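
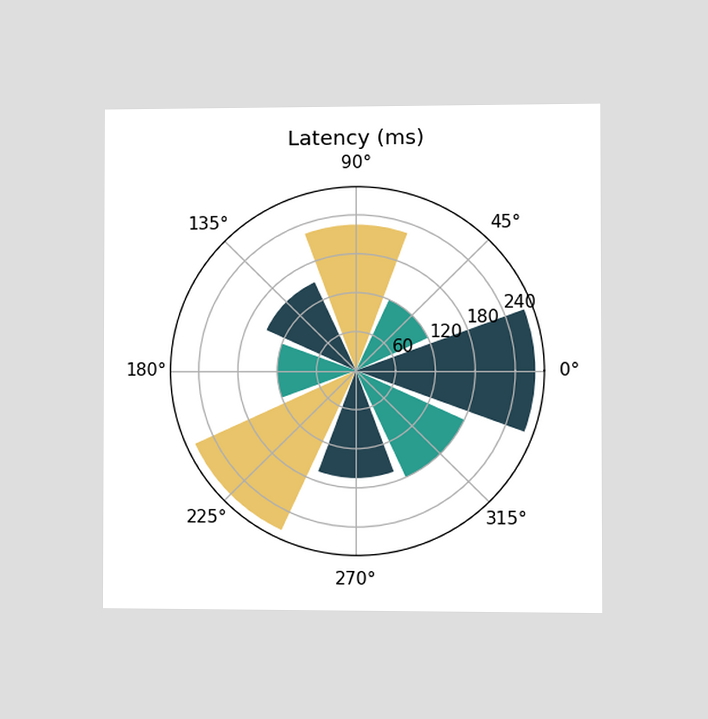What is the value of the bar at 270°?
The chart is viewed at a slight angle. The bar at 270° reaches 165ms on the radial axis.

165ms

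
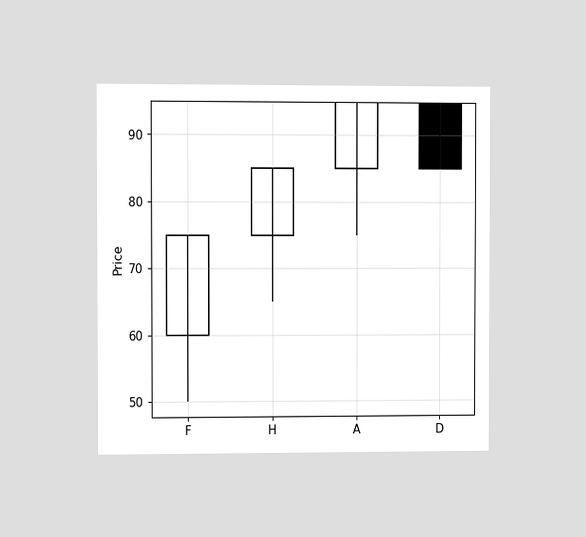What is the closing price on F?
The chart is viewed at a slight angle. The F candle closes at 75.

75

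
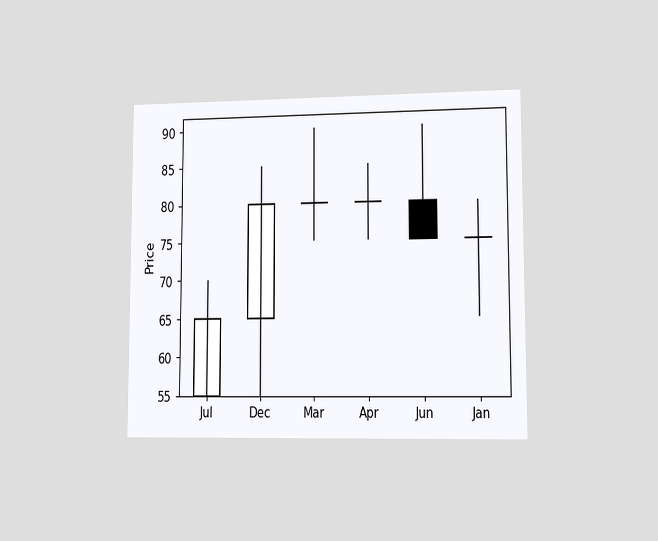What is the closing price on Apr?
80

The chart is viewed at a slight angle. The Apr candle closes at 80.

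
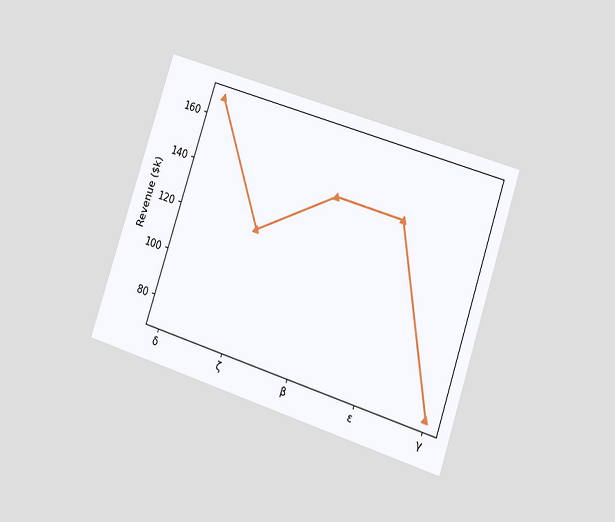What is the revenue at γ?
The chart is tilted about 18° clockwise and viewed slightly from the right. At γ, the line is at $72k.

$72k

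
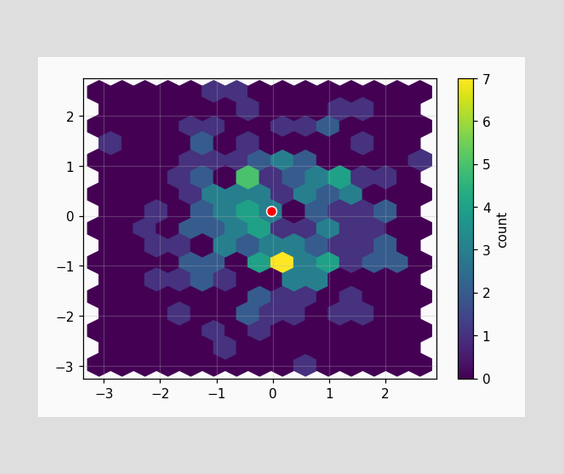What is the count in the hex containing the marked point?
3

The marked hex reads 3 on the colorbar.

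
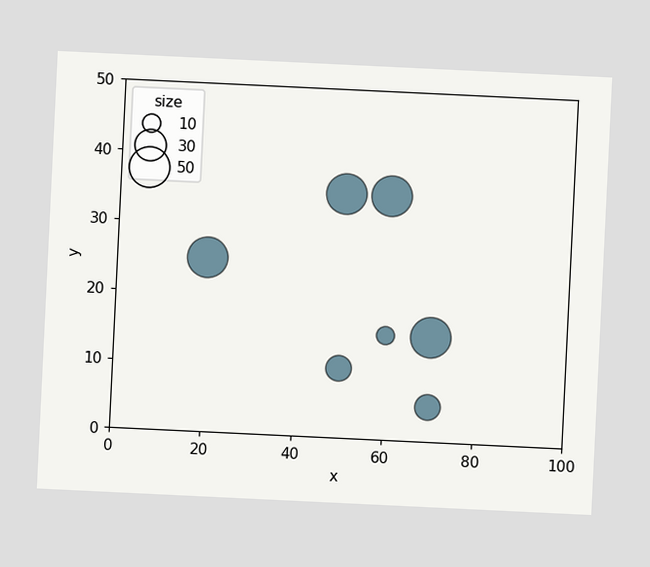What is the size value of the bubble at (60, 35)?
50

The chart is tilted about 3° clockwise. Matching the bubble at (60, 35) against the size legend gives 50.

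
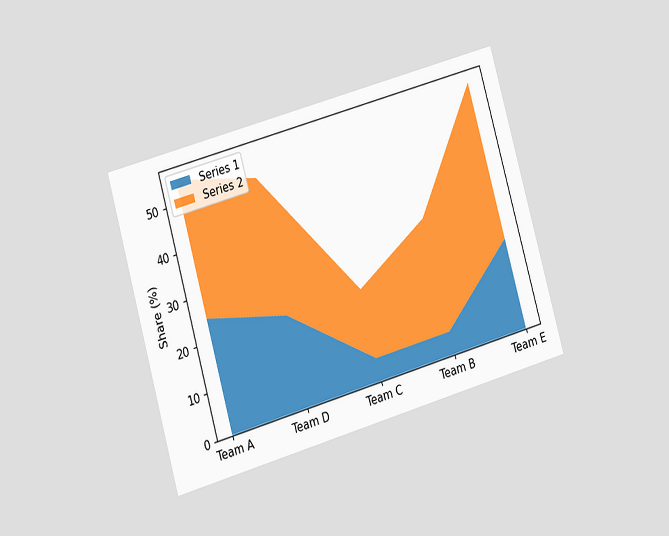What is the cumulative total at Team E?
The chart is tilted about 16° counter-clockwise and viewed at a slight angle. The stacked total at Team E reaches 55%.

55%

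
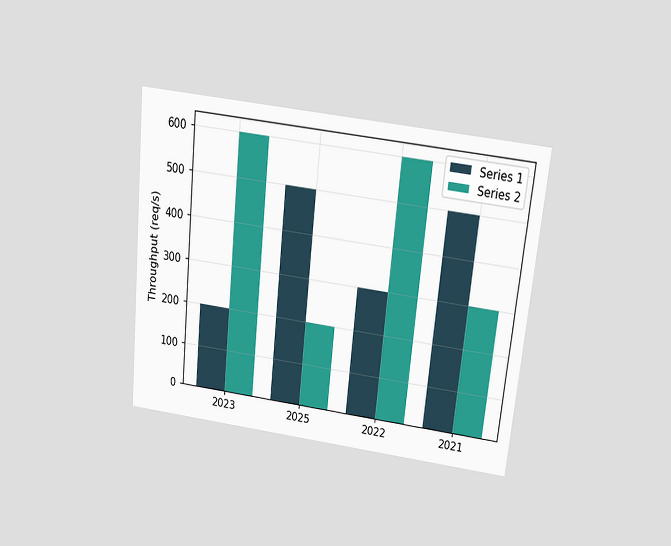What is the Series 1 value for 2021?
500req/s

The chart is tilted about 6° clockwise and viewed slightly from above. The Series 1 bar at 2021 reaches 500req/s on the y-axis.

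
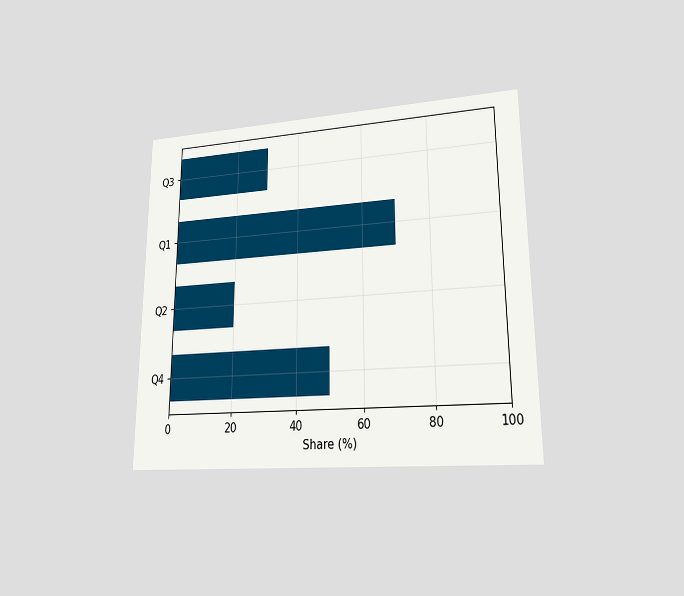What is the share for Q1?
The chart is viewed at a slight angle. Reading along the chart's x-axis, the Q1 bar reaches 70%.

70%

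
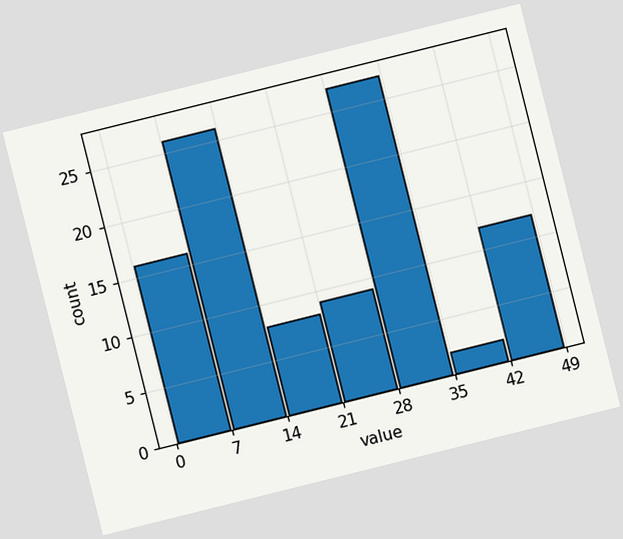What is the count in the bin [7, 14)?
The chart is tilted about 14° counter-clockwise. The [7, 14) bin has height 26.

26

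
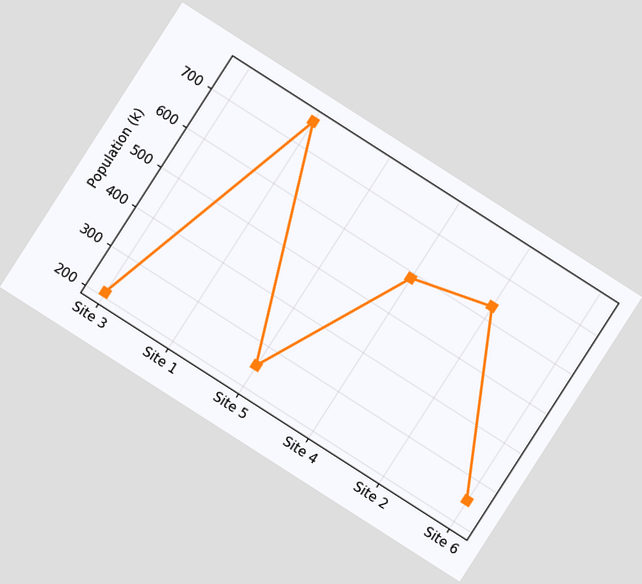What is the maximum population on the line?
756k

The chart is tilted about 33° clockwise. The highest point is at Site 1, and reading across to the y-axis gives 756k.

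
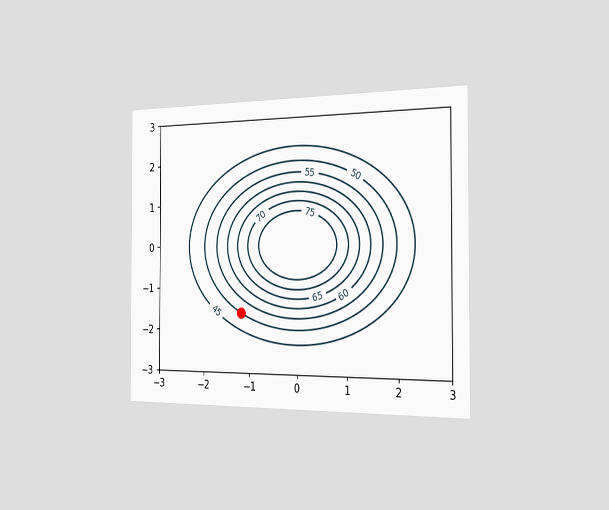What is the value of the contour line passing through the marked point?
The chart is viewed slightly from the right. The marked point sits on the contour labelled 50.

50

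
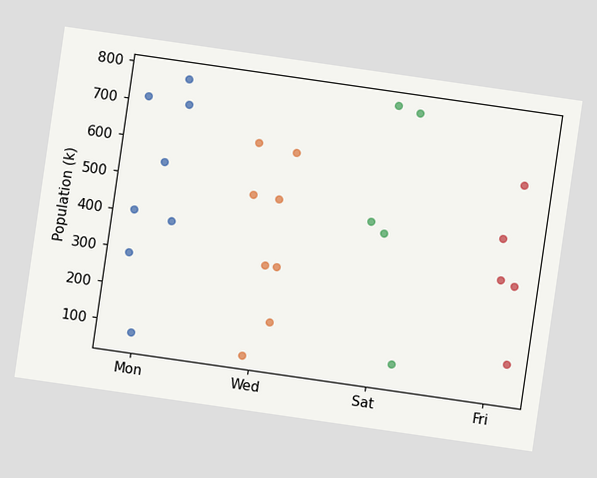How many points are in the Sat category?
5

The chart is tilted about 8° clockwise. Counting the markers in the Sat column gives 5.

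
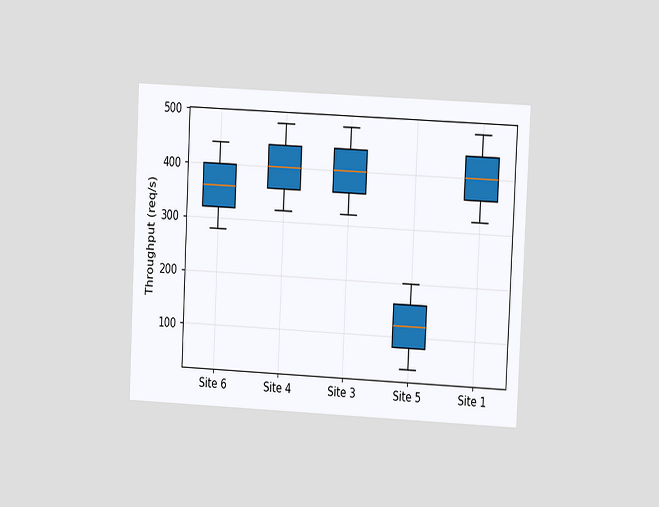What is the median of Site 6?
360req/s

The chart is tilted about 3° clockwise and viewed at a slight angle. The median line in the Site 6 box sits at 360req/s.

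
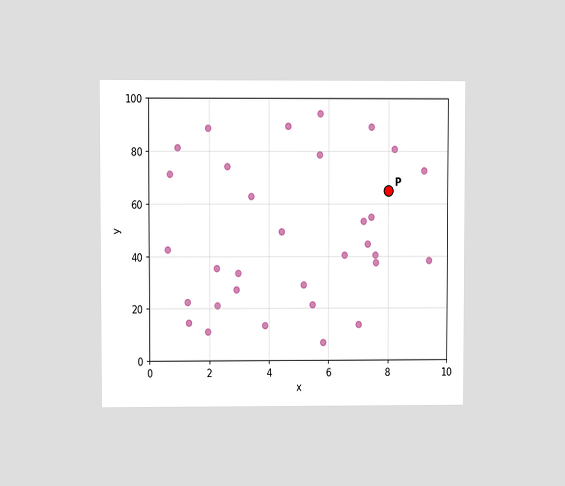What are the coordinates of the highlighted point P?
The chart is viewed at a slight angle. Following the gridlines from P to each axis, P sits at (8, 65).

(8, 65)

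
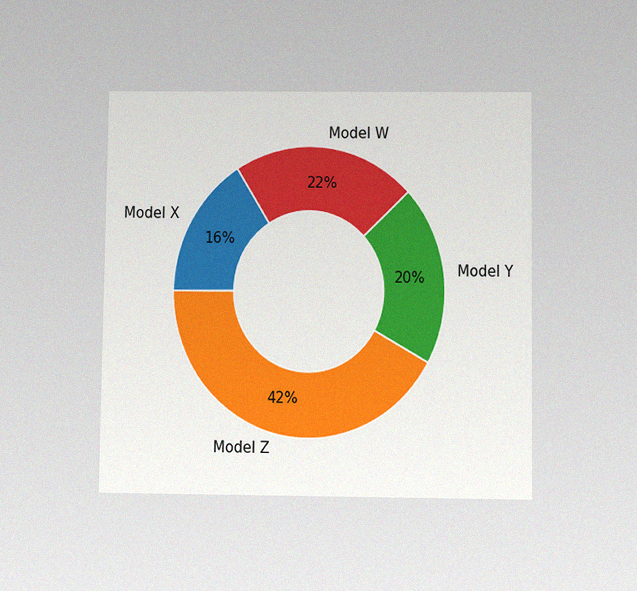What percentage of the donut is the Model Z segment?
The chart is viewed slightly from below, with some photo noise. The Model Z segment takes up 42% of the ring.

42%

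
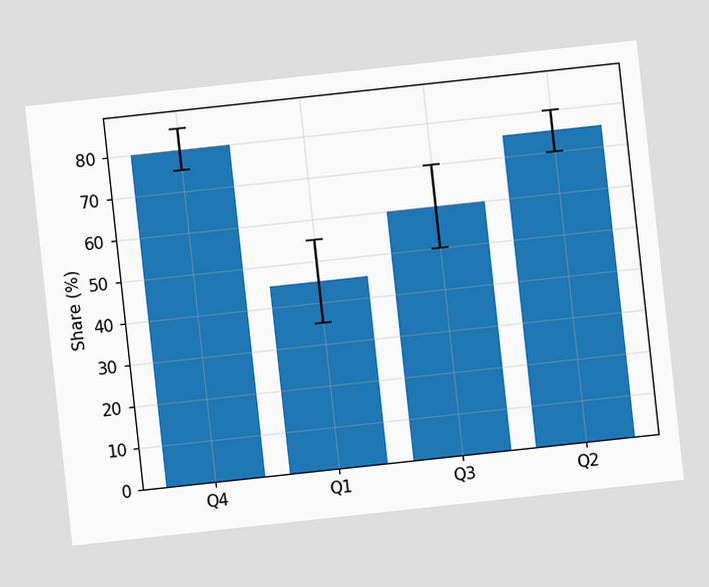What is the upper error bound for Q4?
85%

The chart is tilted about 6° counter-clockwise. The Q4 bar's upper whisker reaches 85%.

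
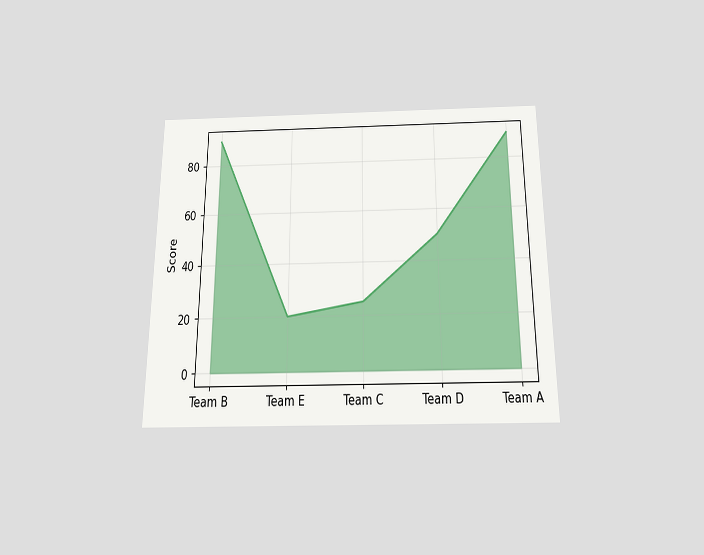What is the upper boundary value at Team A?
90

The chart is viewed slightly from below. At Team A the upper boundary is at 90.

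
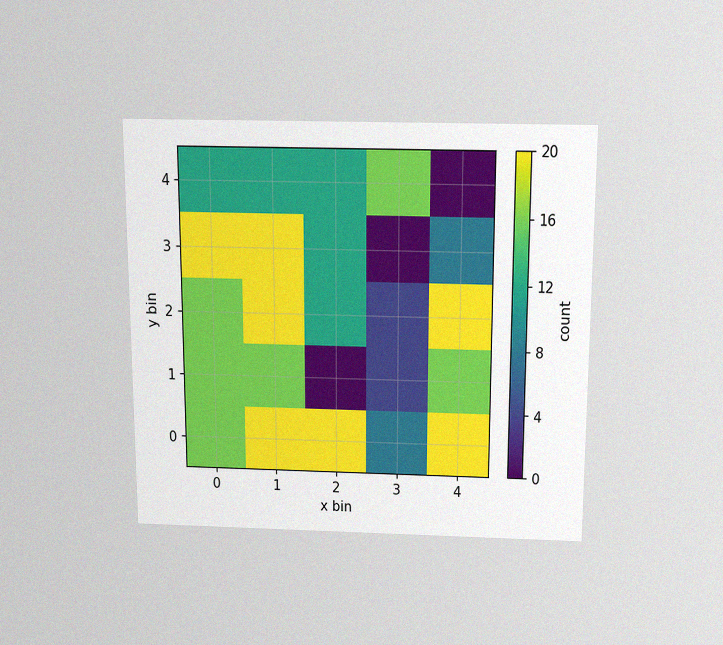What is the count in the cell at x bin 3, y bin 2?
The chart is viewed slightly from above, with some photo noise. Matching the cell (3, 2) against the colorbar gives 4.

4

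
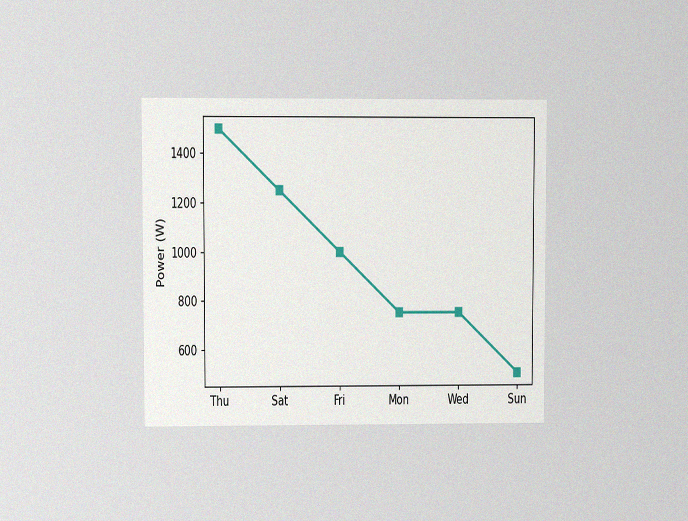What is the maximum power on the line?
1500W

The chart is viewed at a slight angle, with some photo noise. The highest point is at Thu, and reading across to the y-axis gives 1500W.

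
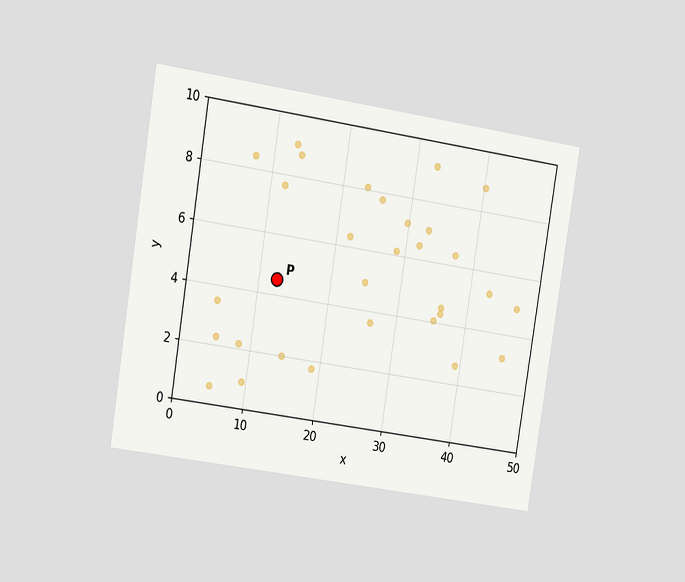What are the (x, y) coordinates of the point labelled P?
(12.5, 4.5)

The chart is tilted about 9° clockwise and viewed at a slight angle. Following the gridlines from P to each axis, P sits at (12.5, 4.5).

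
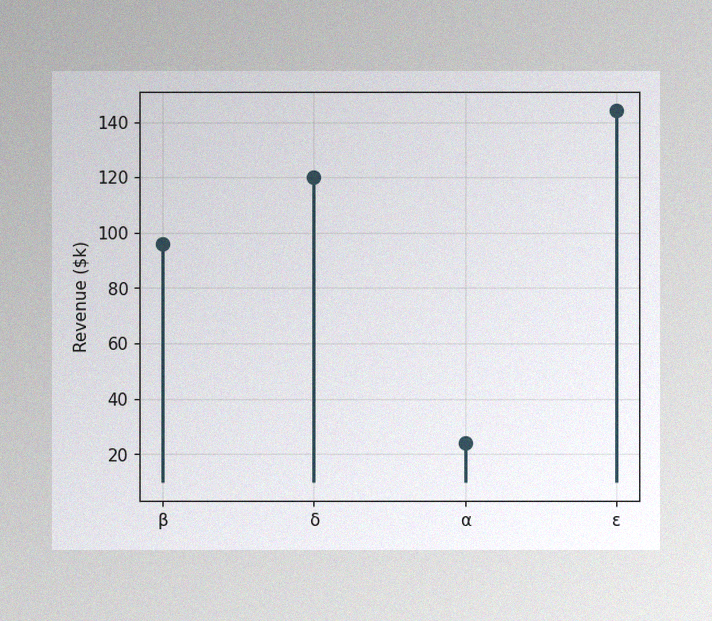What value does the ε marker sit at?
$144k

The image has some photo noise and uneven lighting. The ε marker sits at $144k.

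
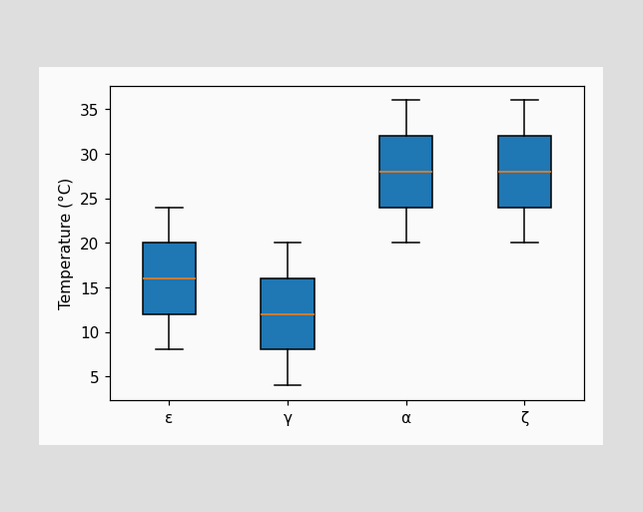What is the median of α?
28°C

The median line in the α box sits at 28°C.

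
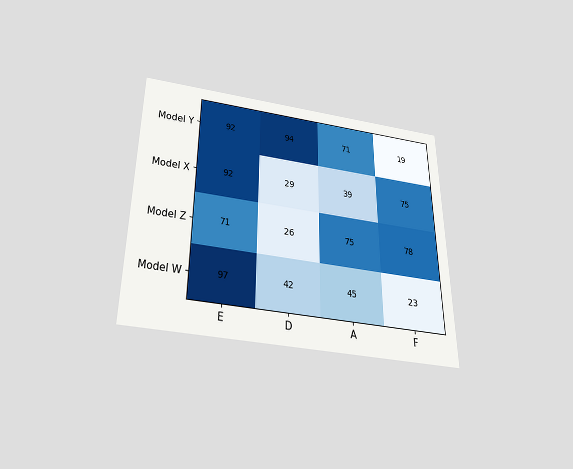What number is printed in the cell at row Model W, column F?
23

The chart is viewed slightly from below. The (Model W, F) cell reads 23.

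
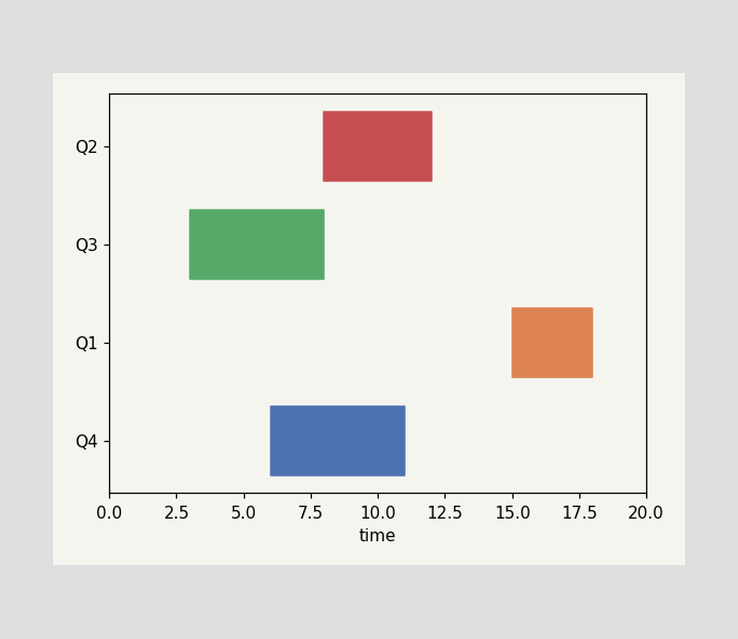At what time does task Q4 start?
The Q4 bar begins at t=6.

6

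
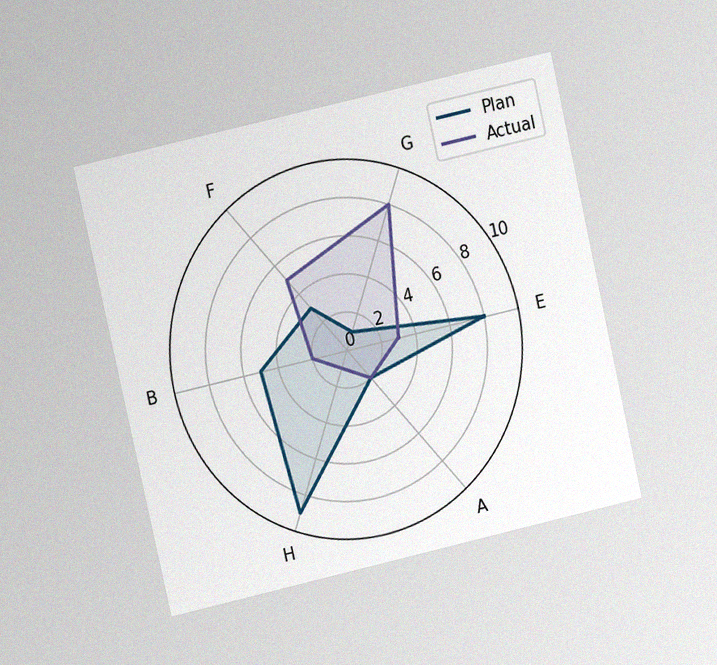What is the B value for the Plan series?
5

The chart is tilted about 13° counter-clockwise and viewed at a slight angle, with some photo noise. On the B axis, Plan reaches 5.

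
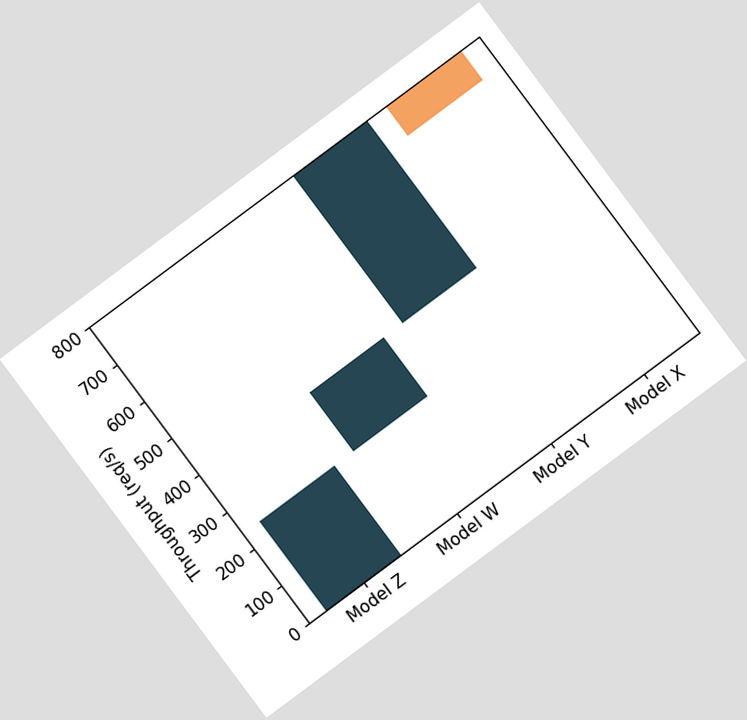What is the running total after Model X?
720req/s

The chart is tilted about 37° counter-clockwise. After Model X the running total reaches 720req/s.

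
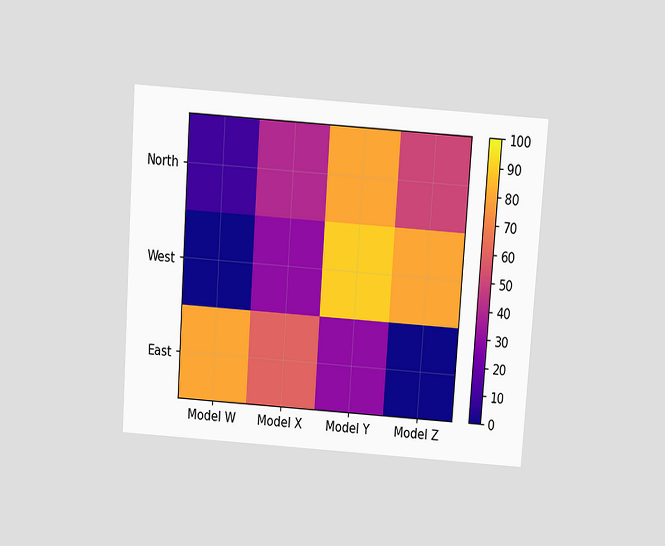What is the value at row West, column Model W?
The chart is tilted about 4° clockwise and viewed slightly from above. Matching cell (West, Model W) against the colorbar gives 0.

0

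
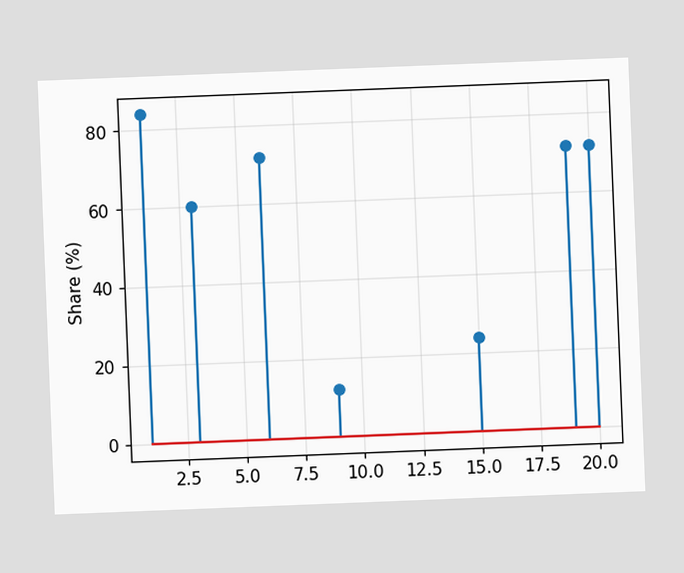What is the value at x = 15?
The chart is tilted about 2° counter-clockwise. The stem at x=15 reaches 24%.

24%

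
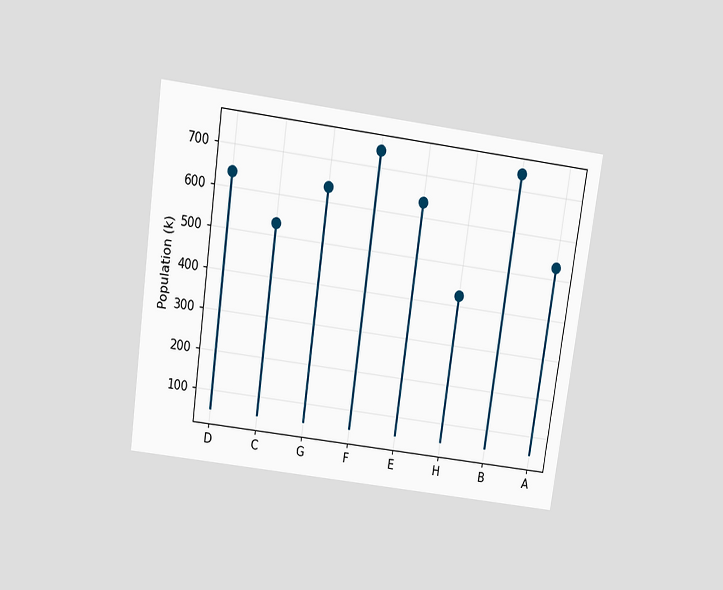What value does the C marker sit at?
The chart is tilted about 8° clockwise and viewed slightly from above. The C marker sits at 530k.

530k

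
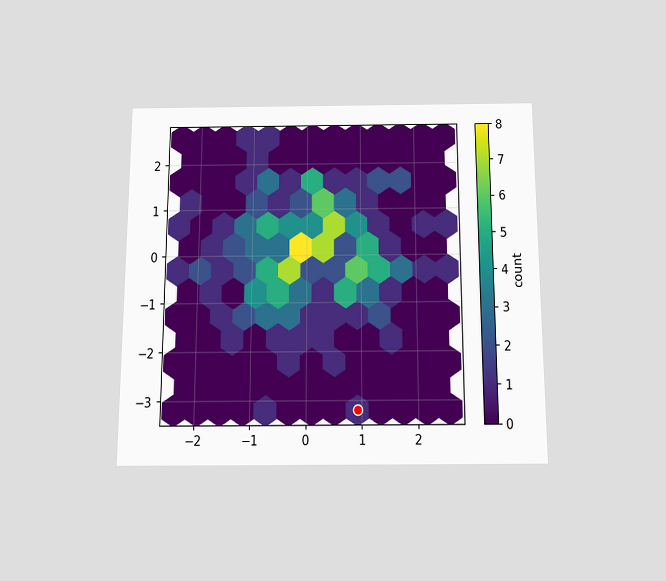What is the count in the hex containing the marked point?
The chart is viewed slightly from below. The marked hex reads 1 on the colorbar.

1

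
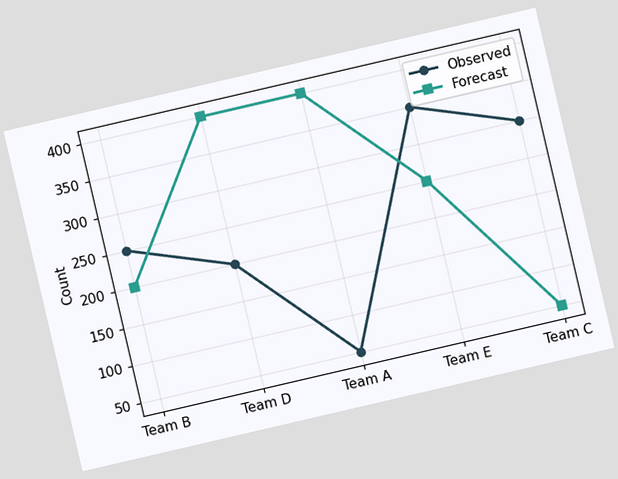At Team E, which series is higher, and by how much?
The chart is tilted about 13° counter-clockwise. At Team E, Observed sits above the other line by 100.

Observed, by 100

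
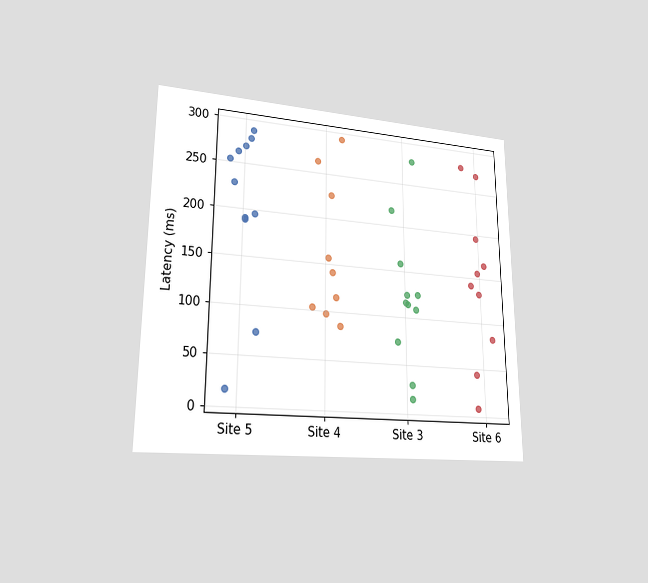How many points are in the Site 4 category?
The chart is viewed at a slight angle. Counting the markers in the Site 4 column gives 9.

9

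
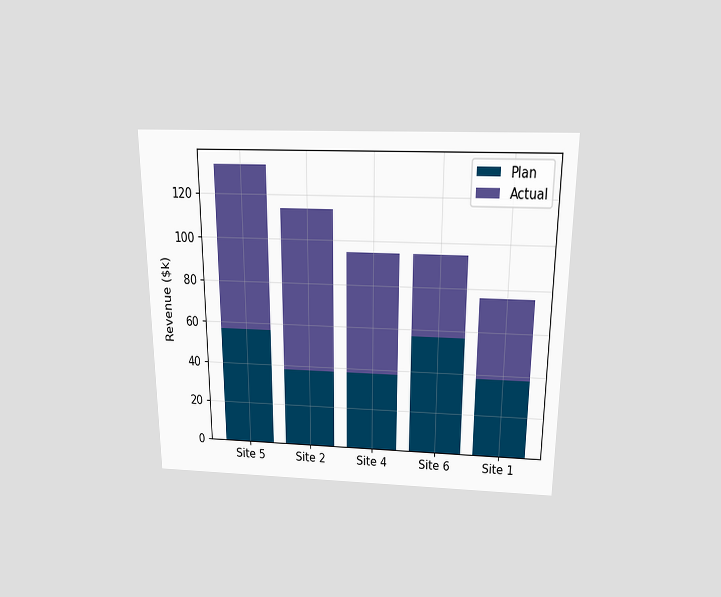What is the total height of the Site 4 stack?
$95k

The chart is viewed slightly from above. The Site 4 stack's top reaches $95k on the y-axis.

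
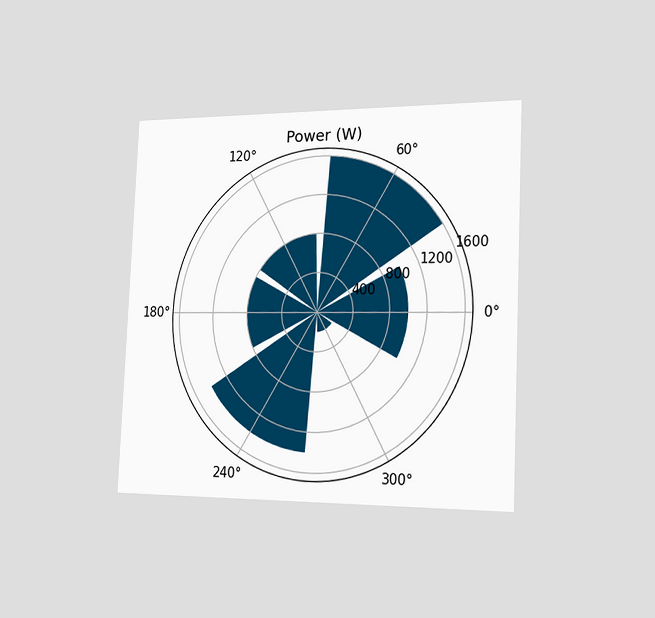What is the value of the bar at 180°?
The chart is tilted about 3° clockwise and viewed slightly from the right. The bar at 180° reaches 800W on the radial axis.

800W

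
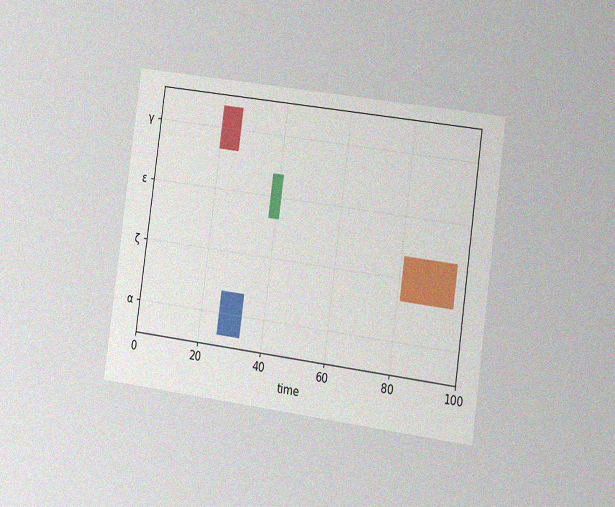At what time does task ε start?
38

The chart is tilted about 8° clockwise and viewed slightly from the right, with some photo noise. The ε bar begins at t=38.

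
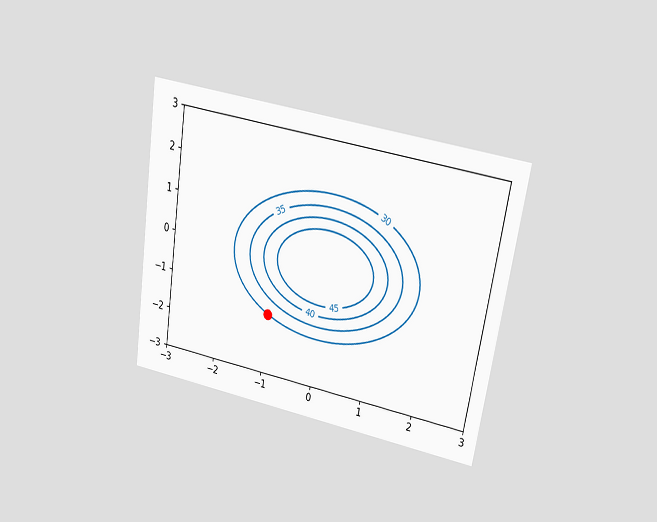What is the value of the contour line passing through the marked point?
30

The chart is tilted about 9° clockwise and viewed at a slight angle. The marked point sits on the contour labelled 30.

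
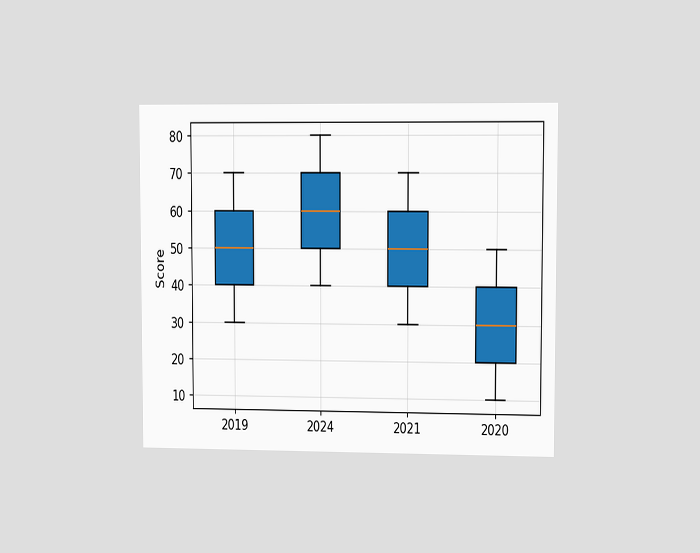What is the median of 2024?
60

The chart is viewed at a slight angle. The median line in the 2024 box sits at 60.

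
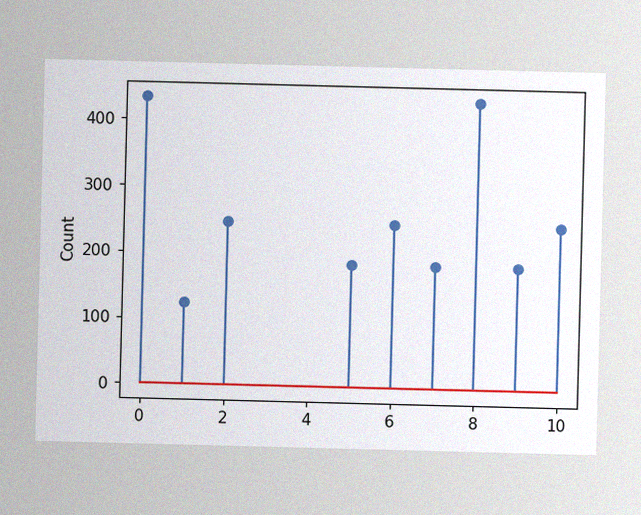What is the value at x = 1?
The image has some photo noise and uneven lighting. The stem at x=1 reaches 124.

124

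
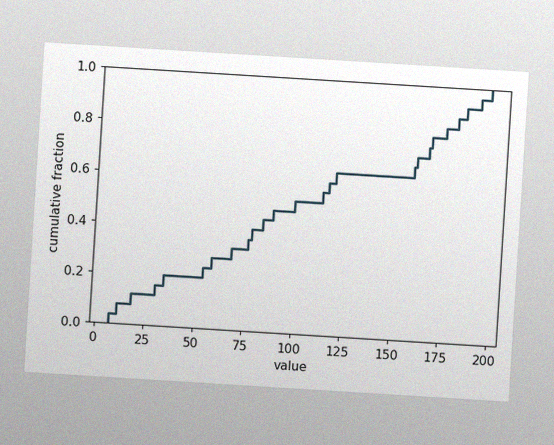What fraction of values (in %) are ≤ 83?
44%

The chart is tilted about 4° clockwise, with some photo noise. At x=83 the ECDF step is at 44%.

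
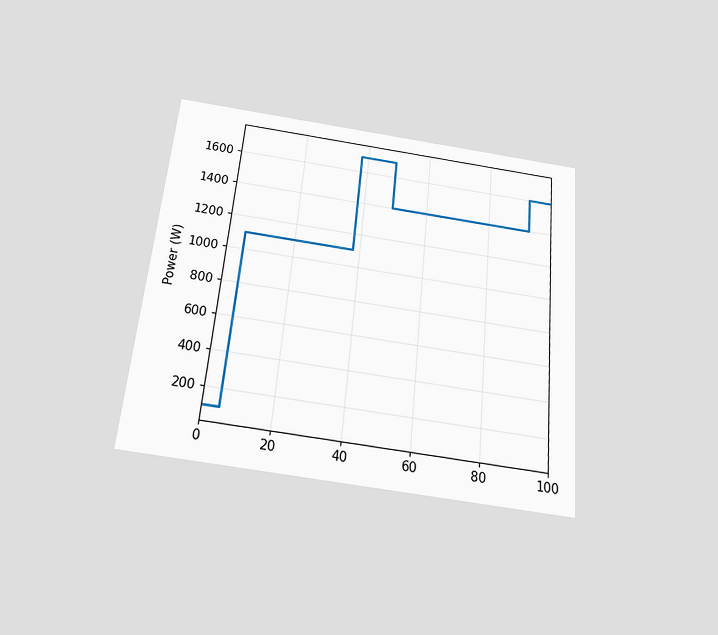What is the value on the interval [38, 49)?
The chart is tilted about 5° clockwise and viewed slightly from below. On [38, 49) the step sits at 1700W.

1700W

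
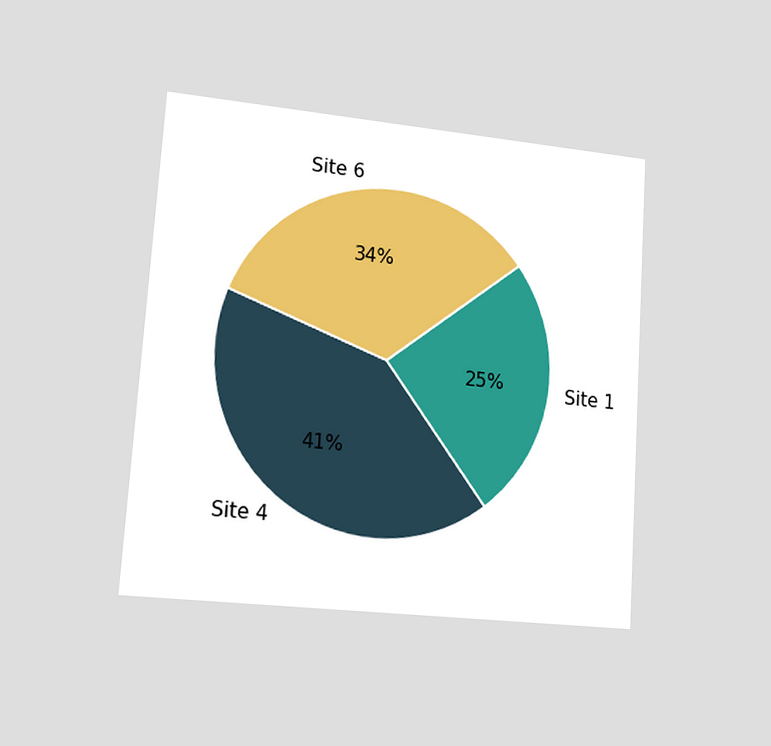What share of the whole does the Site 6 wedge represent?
The chart is tilted about 4° clockwise and viewed slightly from the left. The Site 6 slice takes up 34% of the pie.

34%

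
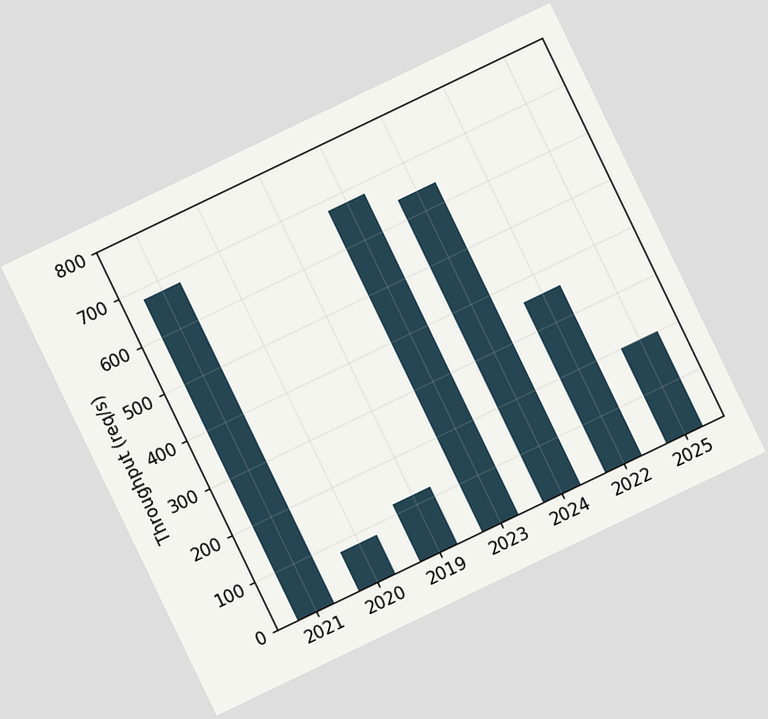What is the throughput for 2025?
The chart is tilted about 26° counter-clockwise. Reading along the chart's y-axis, the 2025 bar reaches 200req/s.

200req/s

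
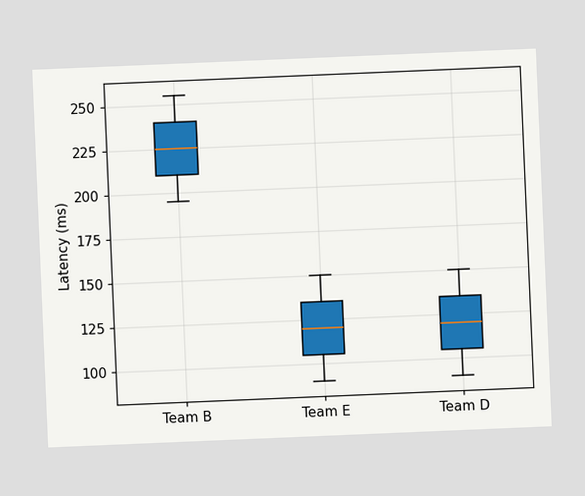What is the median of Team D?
120ms

The chart is tilted about 2° counter-clockwise. The median line in the Team D box sits at 120ms.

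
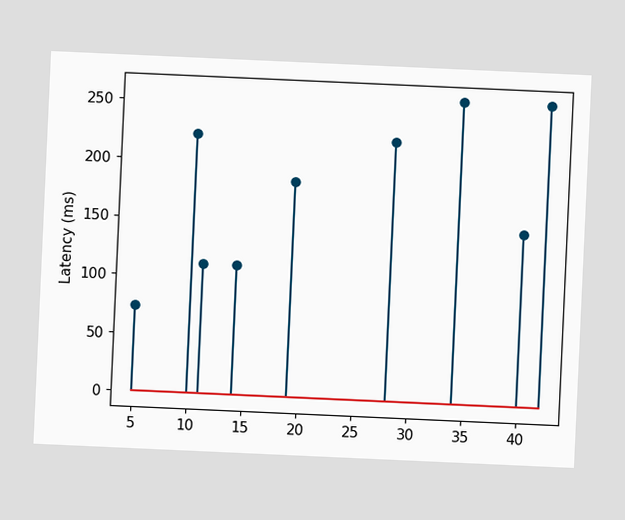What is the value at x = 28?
222ms

The chart is tilted about 3° clockwise. The stem at x=28 reaches 222ms.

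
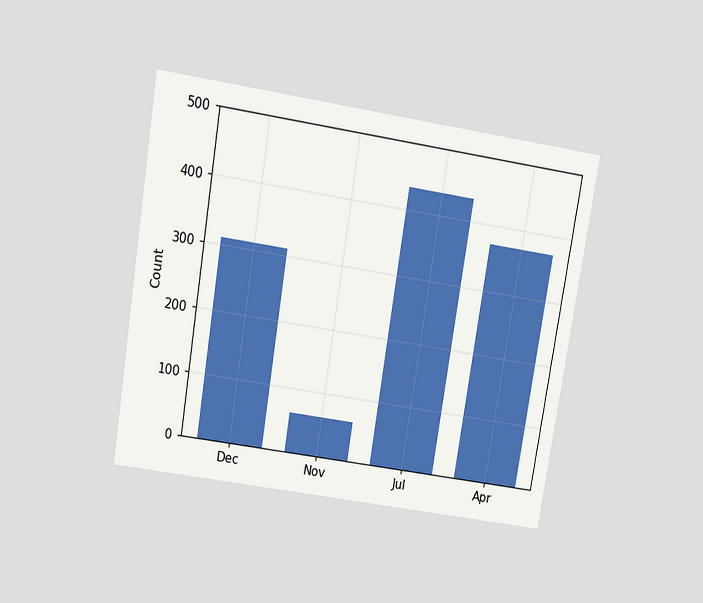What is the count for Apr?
The chart is tilted about 9° clockwise and viewed slightly from above. Reading along the chart's y-axis, the Apr bar reaches 372.

372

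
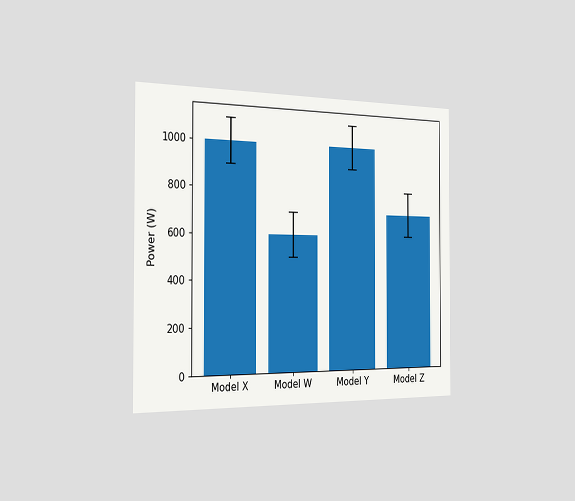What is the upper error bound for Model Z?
800W

The chart is viewed slightly from the left. The Model Z bar's upper whisker reaches 800W.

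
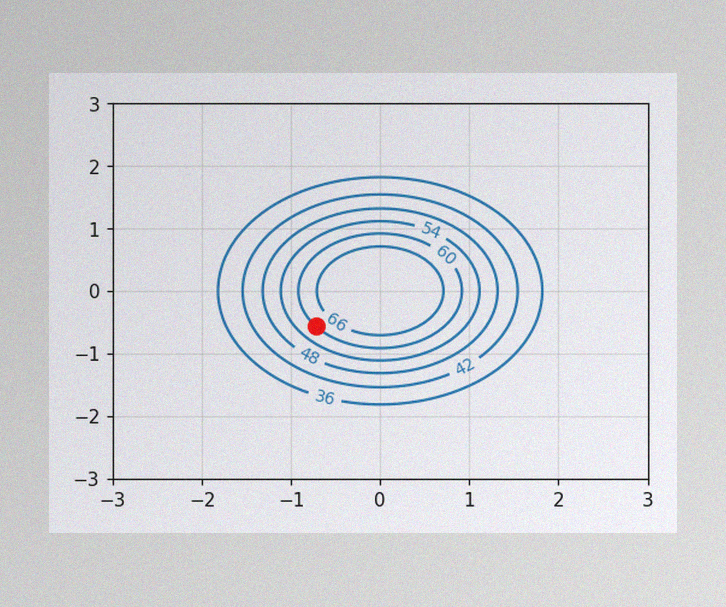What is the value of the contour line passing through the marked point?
60

The image has some photo noise and uneven lighting. The marked point sits on the contour labelled 60.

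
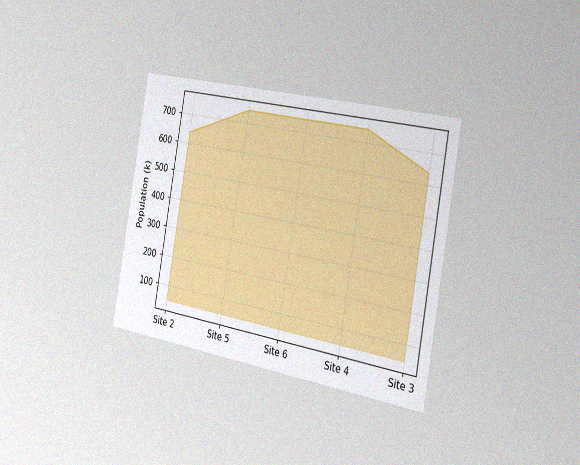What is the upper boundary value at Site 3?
636k

The chart is tilted about 10° clockwise and viewed slightly from the right, with some photo noise. At Site 3 the upper boundary is at 636k.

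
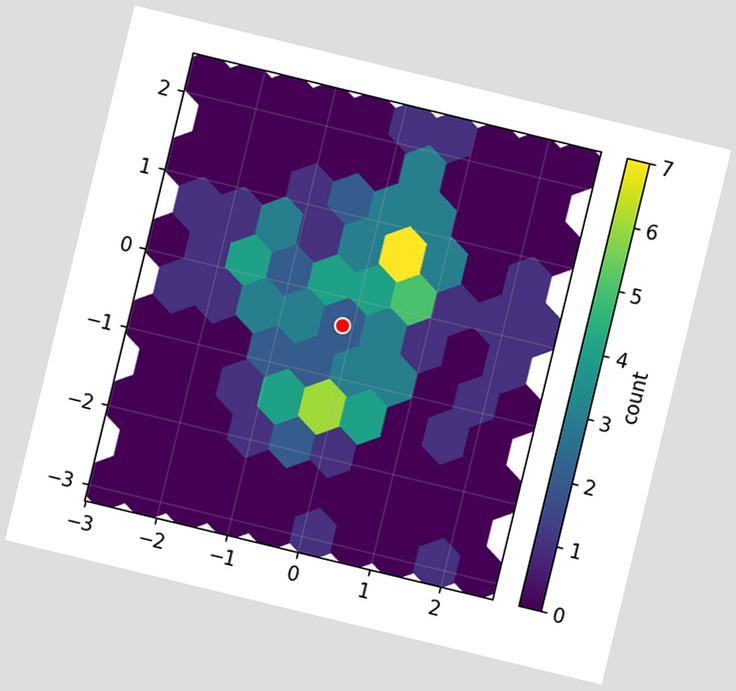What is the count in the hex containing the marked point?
The chart is tilted about 14° clockwise. The marked hex reads 2 on the colorbar.

2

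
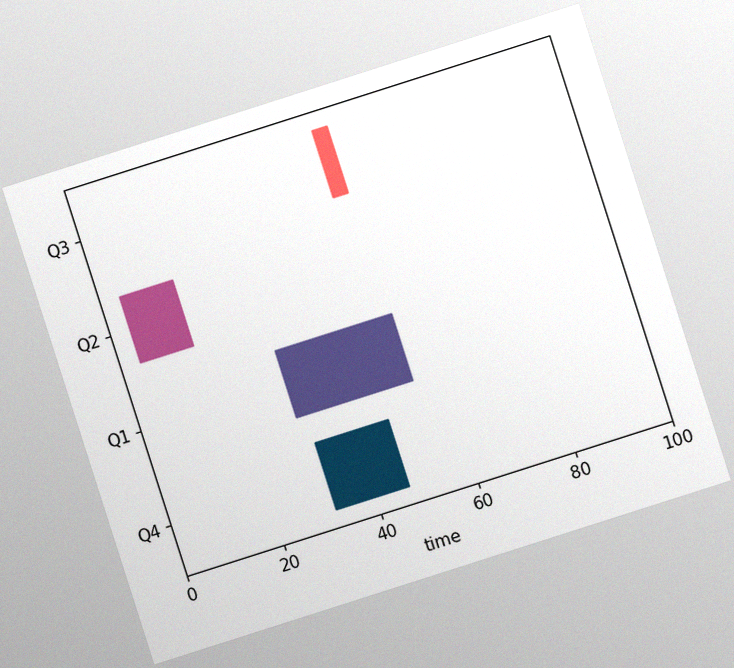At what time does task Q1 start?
30

The chart is tilted about 18° counter-clockwise, with some photo noise. The Q1 bar begins at t=30.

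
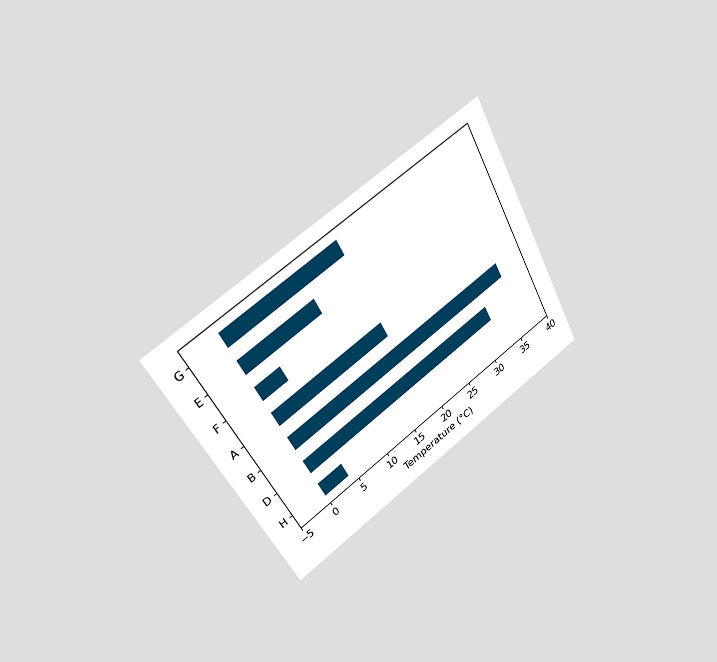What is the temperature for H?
4°C

The chart is tilted about 30° counter-clockwise and viewed slightly from the left. Reading along the chart's x-axis, the H bar reaches 4°C.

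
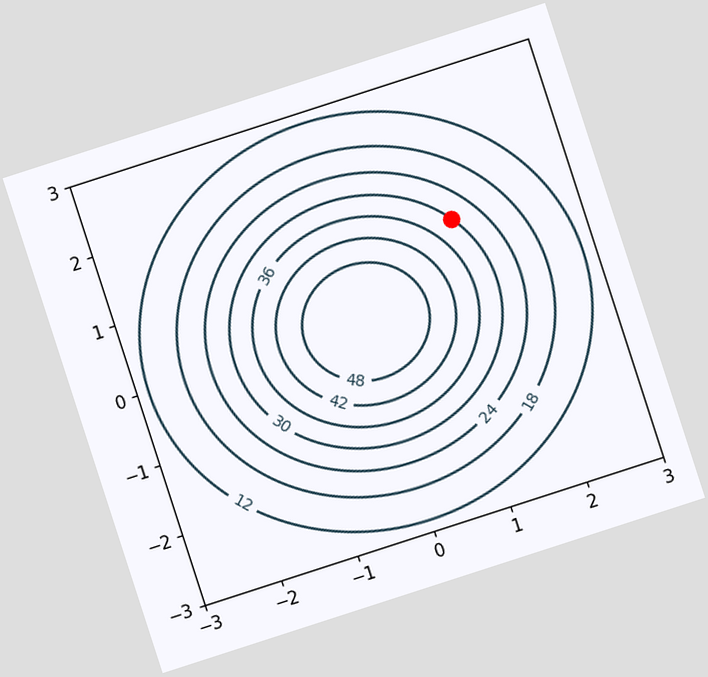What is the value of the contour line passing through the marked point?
The chart is tilted about 18° counter-clockwise. The marked point sits on the contour labelled 30.

30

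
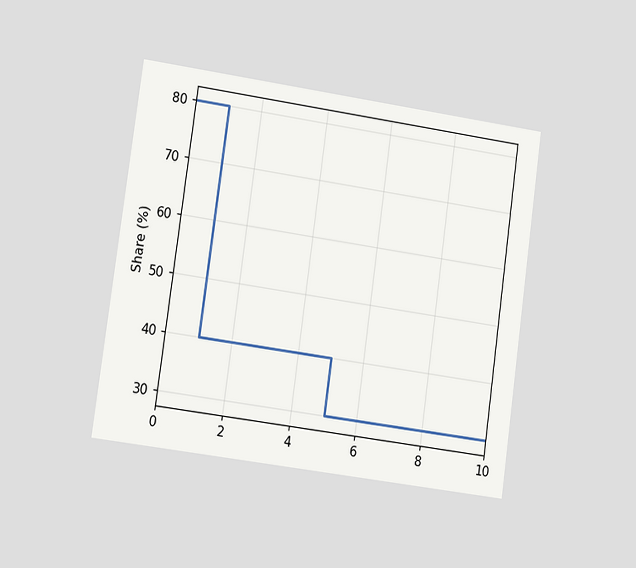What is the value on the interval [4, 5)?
The chart is tilted about 8° clockwise and viewed slightly from the left. On [4, 5) the step sits at 40%.

40%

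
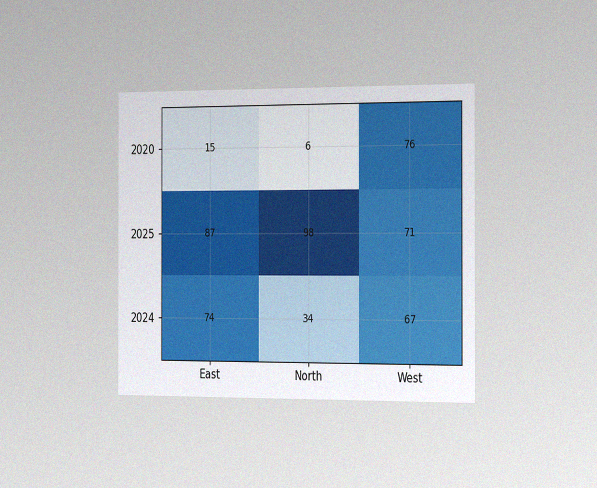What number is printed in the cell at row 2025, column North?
98

The chart is viewed slightly from the right, with some photo noise. The (2025, North) cell reads 98.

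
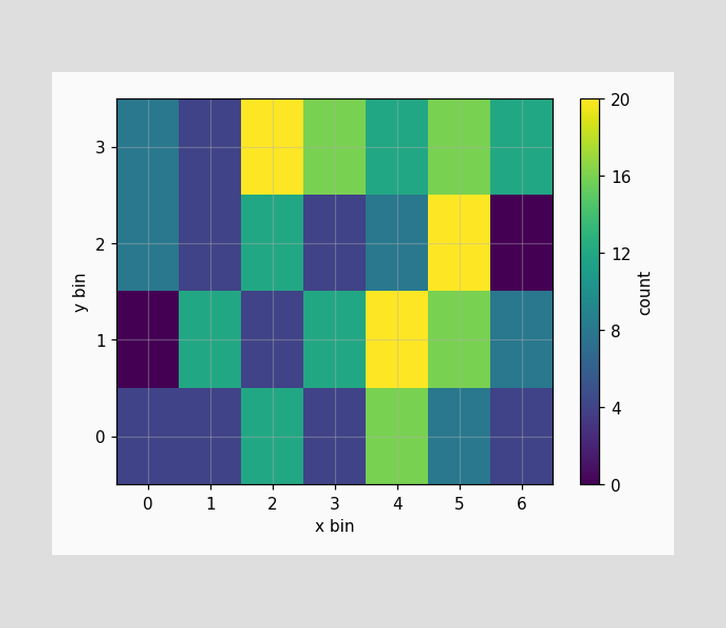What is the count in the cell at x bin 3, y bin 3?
16

Matching the cell (3, 3) against the colorbar gives 16.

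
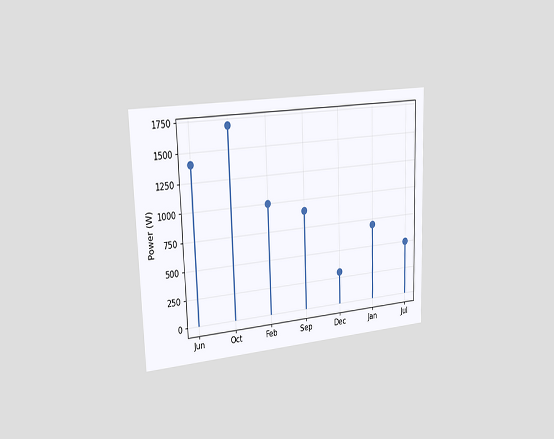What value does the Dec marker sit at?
300W

The chart is viewed slightly from the left. The Dec marker sits at 300W.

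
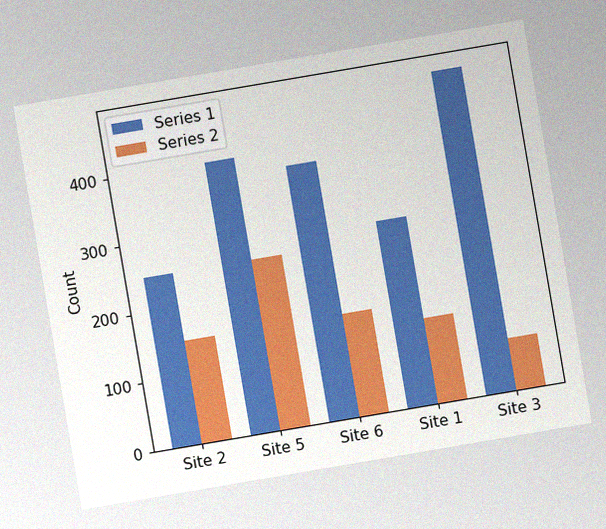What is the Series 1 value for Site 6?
The chart is tilted about 10° counter-clockwise, with some photo noise. The Series 1 bar at Site 6 reaches 375 on the y-axis.

375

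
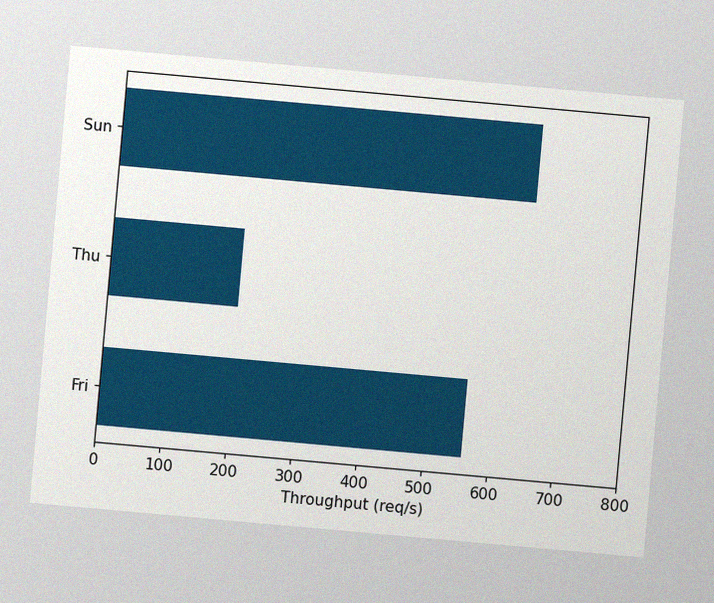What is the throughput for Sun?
The chart is tilted about 5° clockwise, with some photo noise. Reading along the chart's x-axis, the Sun bar reaches 640req/s.

640req/s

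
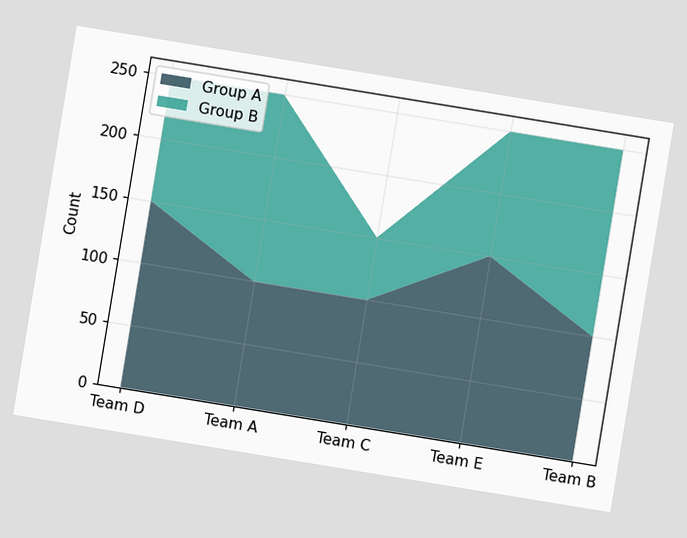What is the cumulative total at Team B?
The chart is tilted about 9° clockwise. The stacked total at Team B reaches 250.

250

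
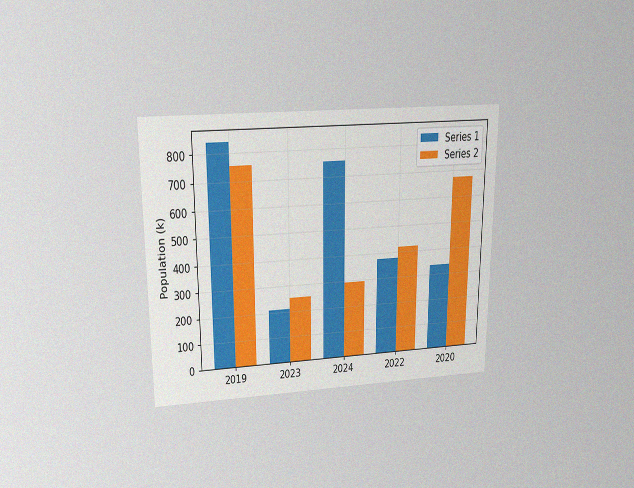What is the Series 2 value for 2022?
The chart is viewed slightly from above, with some photo noise. The Series 2 bar at 2022 reaches 420k on the y-axis.

420k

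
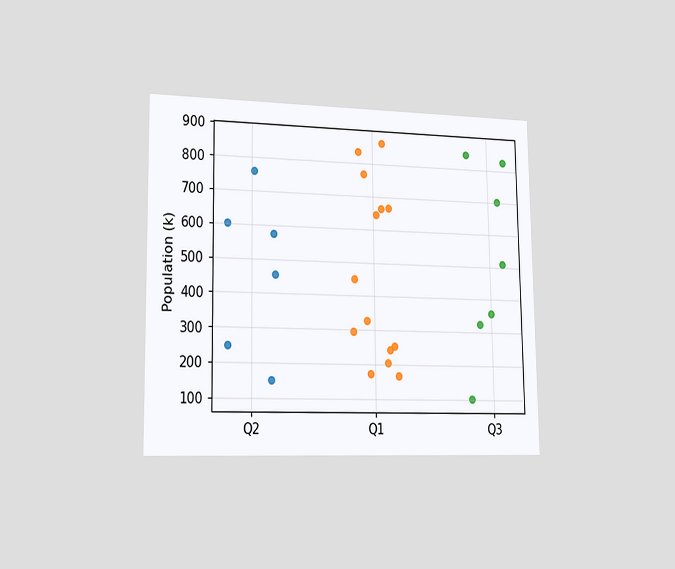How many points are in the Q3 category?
7

The chart is viewed slightly from the left. Counting the markers in the Q3 column gives 7.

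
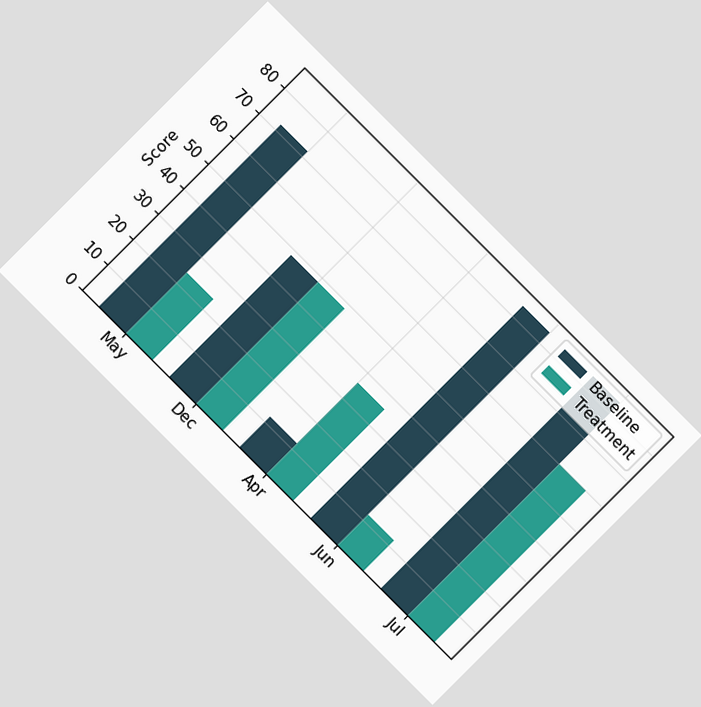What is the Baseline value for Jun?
The chart is tilted about 45° clockwise. The Baseline bar at Jun reaches 84 on the y-axis.

84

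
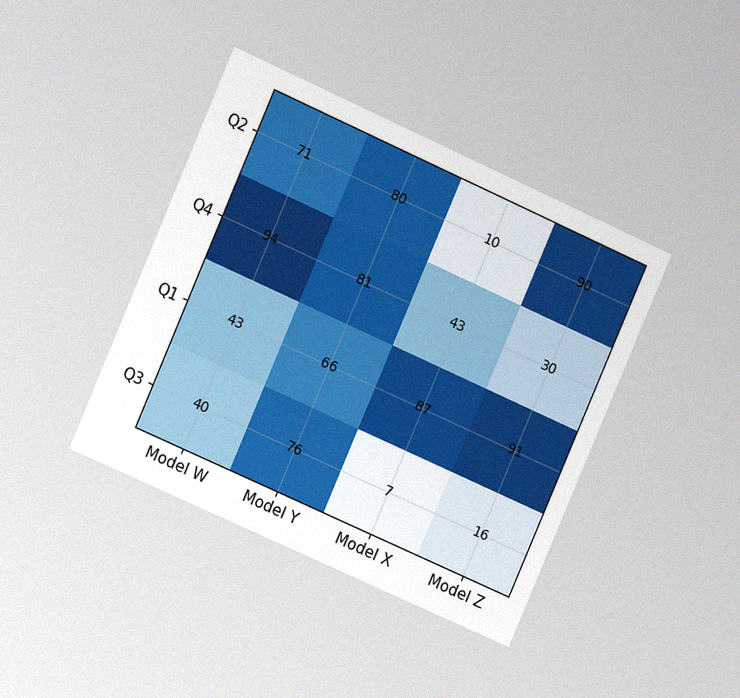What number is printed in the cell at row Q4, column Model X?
The chart is tilted about 24° clockwise and viewed at a slight angle, with some photo noise. The (Q4, Model X) cell reads 43.

43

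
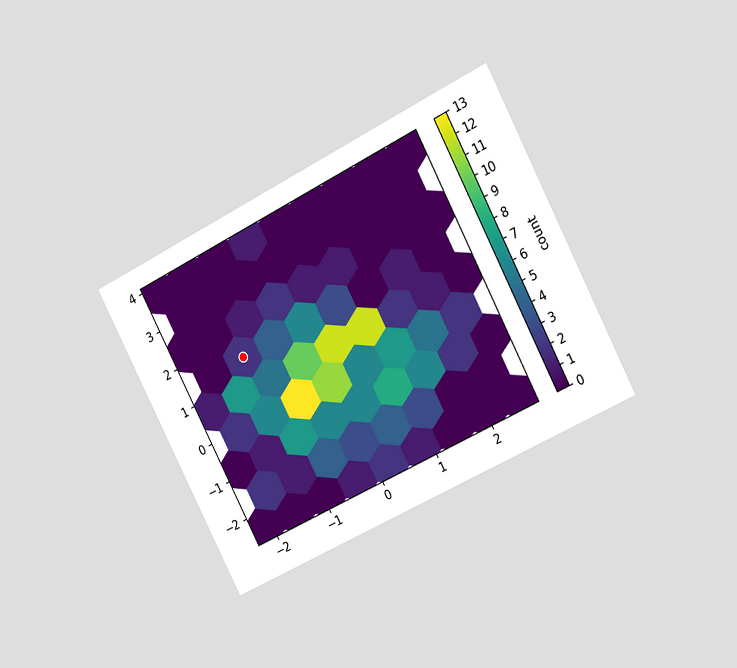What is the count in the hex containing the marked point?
The chart is tilted about 28° counter-clockwise and viewed slightly from the right. The marked hex reads 2 on the colorbar.

2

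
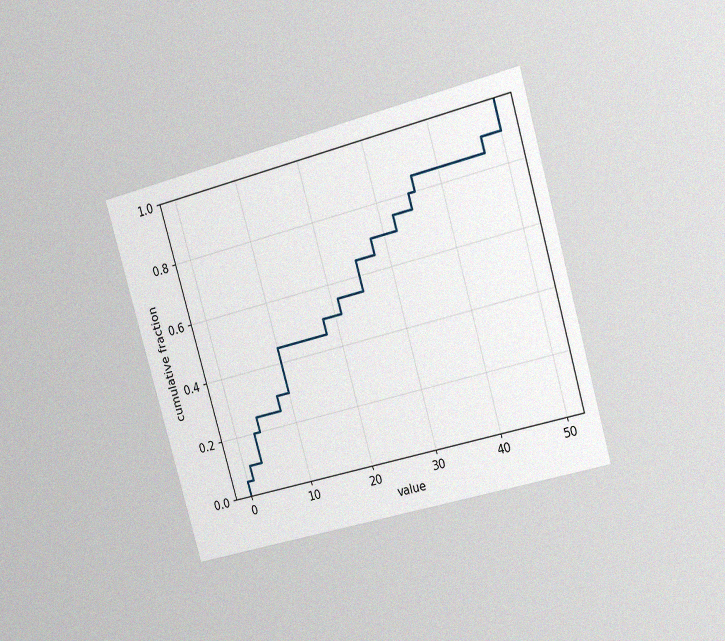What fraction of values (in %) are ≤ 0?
5%

The chart is tilted about 16° counter-clockwise and viewed slightly from the right, with some photo noise. At x=0 the ECDF step is at 5%.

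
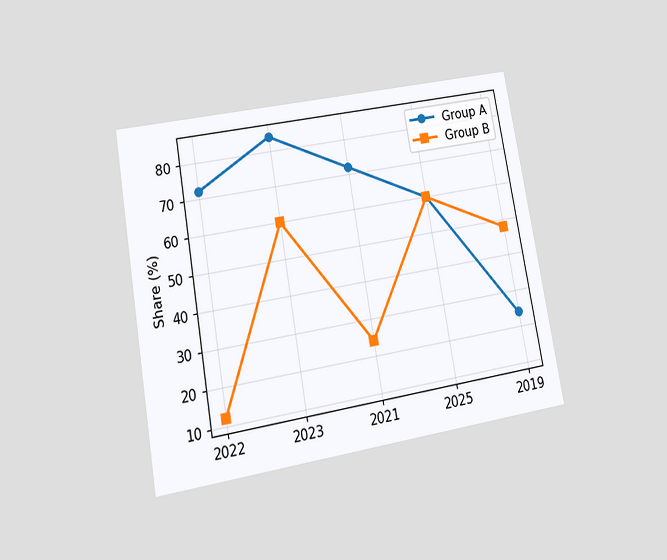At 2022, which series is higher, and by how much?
Group A, by 60%

The chart is tilted about 10° counter-clockwise and viewed at a slight angle. At 2022, Group A sits above the other line by 60%.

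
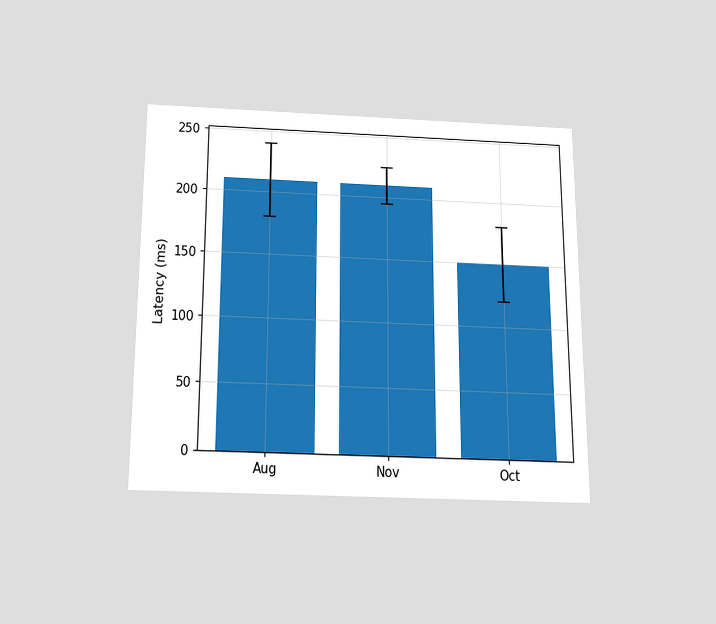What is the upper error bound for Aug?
240ms

The chart is viewed slightly from below. The Aug bar's upper whisker reaches 240ms.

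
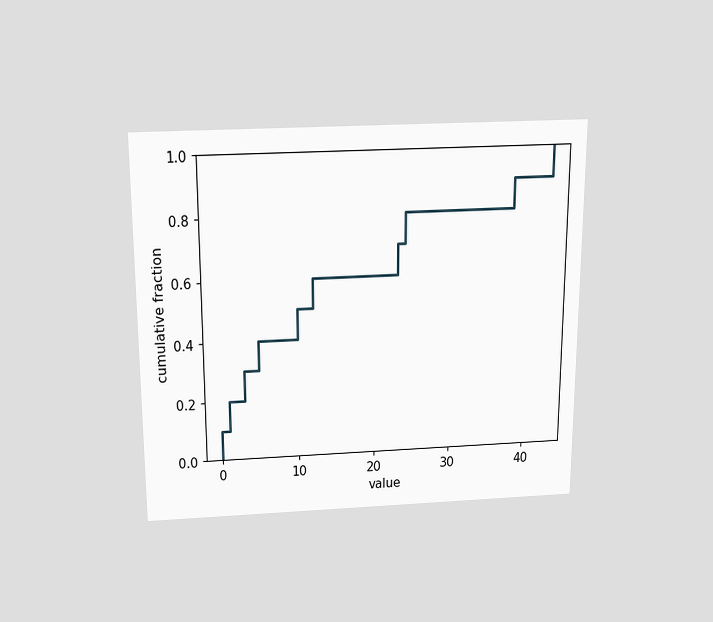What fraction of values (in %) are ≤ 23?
70%

The chart is viewed slightly from above. At x=23 the ECDF step is at 70%.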